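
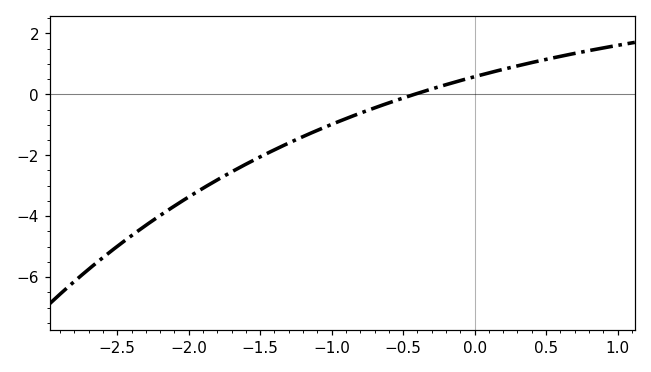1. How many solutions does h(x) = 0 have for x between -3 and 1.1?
1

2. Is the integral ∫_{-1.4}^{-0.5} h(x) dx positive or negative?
negative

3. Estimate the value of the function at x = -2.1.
-3.67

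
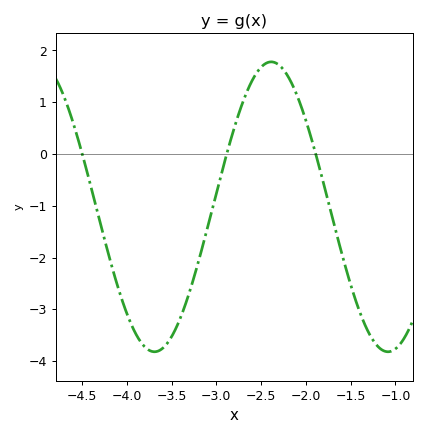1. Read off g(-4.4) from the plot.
-0.6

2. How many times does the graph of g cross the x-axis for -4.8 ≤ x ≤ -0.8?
3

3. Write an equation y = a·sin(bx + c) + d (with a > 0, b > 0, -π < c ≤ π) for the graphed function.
y = 2.8sin(2.4x + 1) - 1.02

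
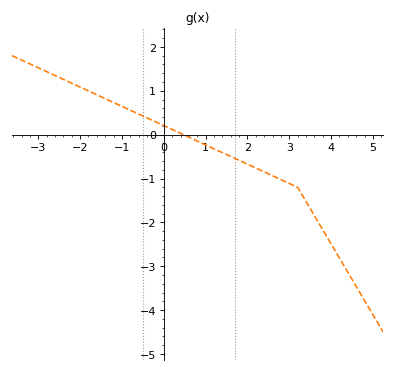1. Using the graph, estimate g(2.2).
-0.8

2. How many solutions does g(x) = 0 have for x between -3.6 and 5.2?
1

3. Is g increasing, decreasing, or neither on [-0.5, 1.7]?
decreasing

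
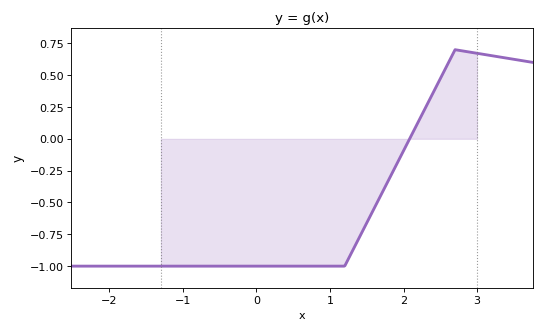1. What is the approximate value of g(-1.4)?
-1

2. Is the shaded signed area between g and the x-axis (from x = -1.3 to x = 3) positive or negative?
negative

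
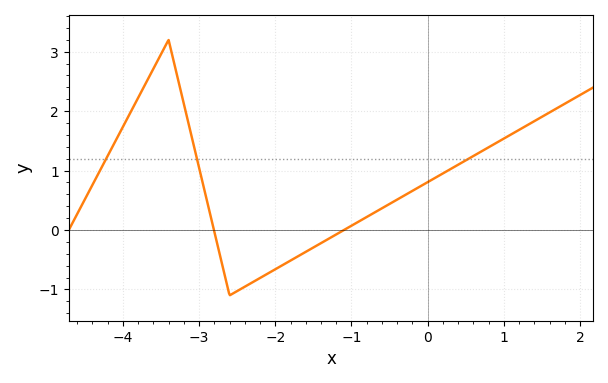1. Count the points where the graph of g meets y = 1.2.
3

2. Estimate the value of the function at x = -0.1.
0.7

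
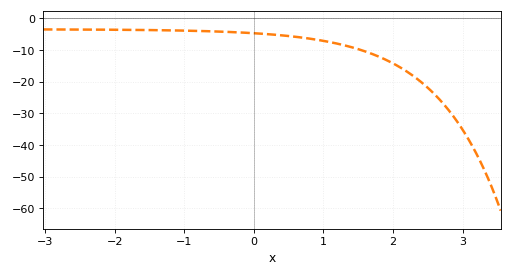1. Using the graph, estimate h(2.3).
-18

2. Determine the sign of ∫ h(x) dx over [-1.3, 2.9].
negative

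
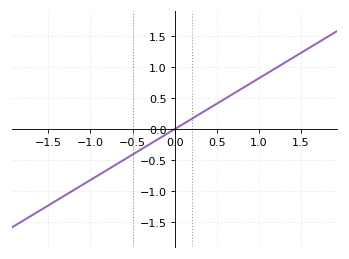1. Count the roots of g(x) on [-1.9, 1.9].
1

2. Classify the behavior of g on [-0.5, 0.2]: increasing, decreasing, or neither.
increasing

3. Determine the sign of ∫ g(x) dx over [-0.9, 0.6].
negative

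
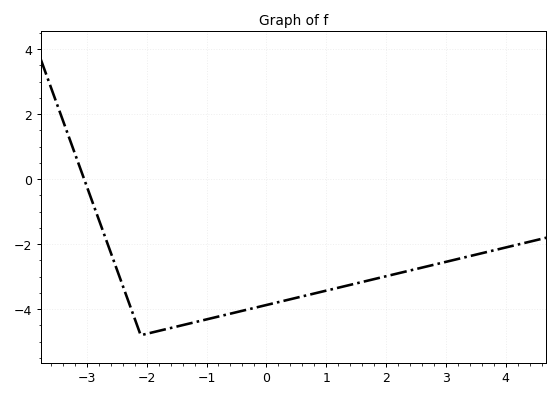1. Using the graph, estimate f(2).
-2.99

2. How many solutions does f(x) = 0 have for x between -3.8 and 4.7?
1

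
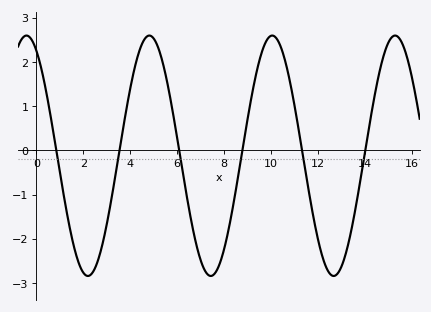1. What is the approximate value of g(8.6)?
-0.591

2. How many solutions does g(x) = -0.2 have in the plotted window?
6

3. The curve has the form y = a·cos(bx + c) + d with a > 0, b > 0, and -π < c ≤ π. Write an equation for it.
y = 2.72cos(1.2x + 0.502) - 0.12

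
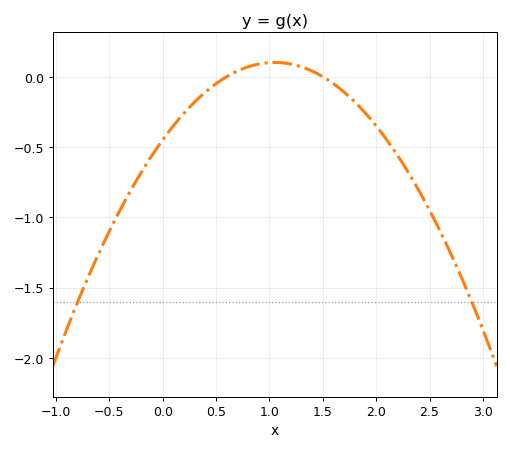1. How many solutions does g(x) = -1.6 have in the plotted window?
2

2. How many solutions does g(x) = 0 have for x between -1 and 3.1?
2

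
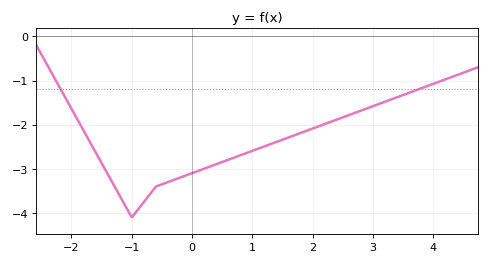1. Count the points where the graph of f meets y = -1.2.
2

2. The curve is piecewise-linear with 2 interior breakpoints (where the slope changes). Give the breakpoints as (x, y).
(-1, -4.1); (-0.6, -3.4)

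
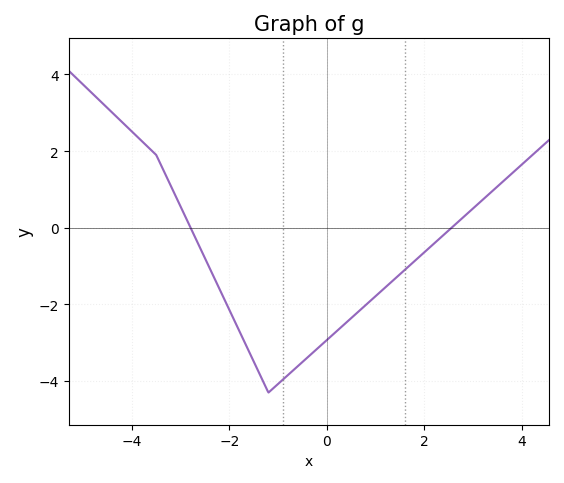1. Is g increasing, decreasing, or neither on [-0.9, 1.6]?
increasing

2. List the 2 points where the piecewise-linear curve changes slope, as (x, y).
(-3.5, 1.9); (-1.2, -4.3)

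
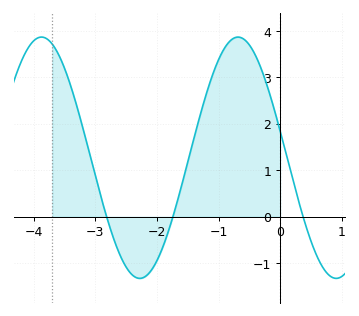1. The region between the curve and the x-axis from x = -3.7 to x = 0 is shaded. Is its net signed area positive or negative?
positive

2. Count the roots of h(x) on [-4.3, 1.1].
3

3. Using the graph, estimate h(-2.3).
-1.33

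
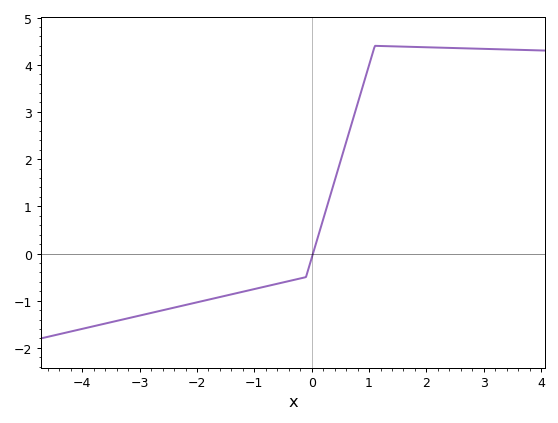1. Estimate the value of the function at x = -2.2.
-1.09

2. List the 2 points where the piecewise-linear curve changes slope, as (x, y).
(-0.1, -0.5); (1.1, 4.4)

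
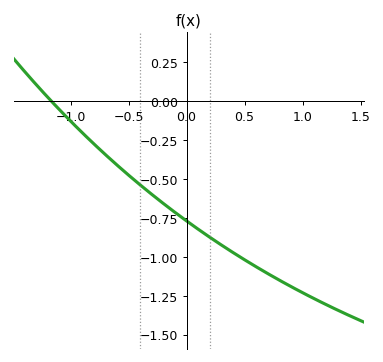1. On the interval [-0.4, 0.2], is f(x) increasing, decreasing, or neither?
decreasing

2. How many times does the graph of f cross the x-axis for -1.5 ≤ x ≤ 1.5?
1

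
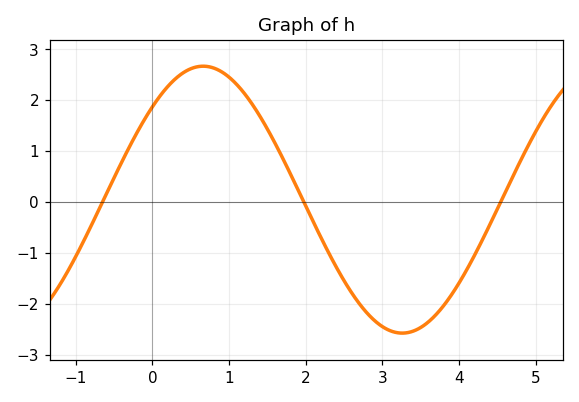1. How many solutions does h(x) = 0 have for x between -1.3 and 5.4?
3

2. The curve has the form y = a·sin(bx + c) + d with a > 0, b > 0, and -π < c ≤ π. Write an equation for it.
y = 2.62sin(1.2x + 0.77) + 0.05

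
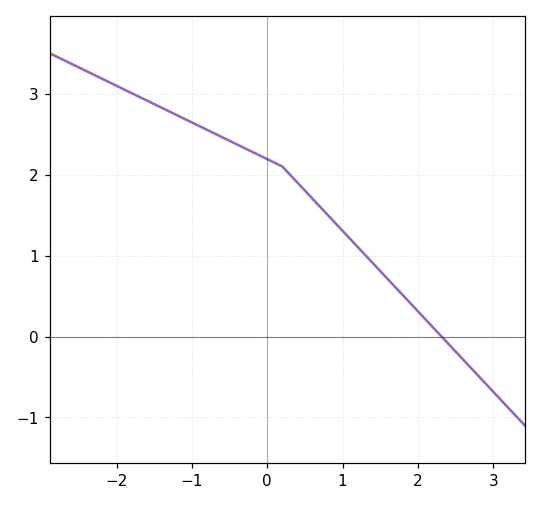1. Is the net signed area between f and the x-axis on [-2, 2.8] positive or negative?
positive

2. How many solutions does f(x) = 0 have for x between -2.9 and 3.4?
1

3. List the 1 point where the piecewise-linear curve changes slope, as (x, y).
(0.2, 2.1)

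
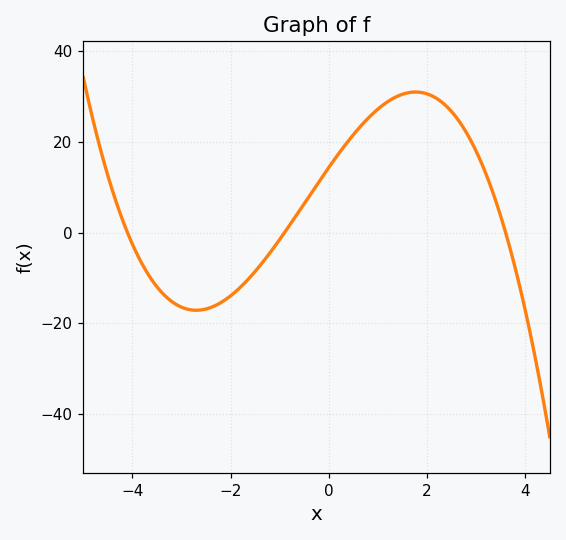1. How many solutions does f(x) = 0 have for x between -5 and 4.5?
3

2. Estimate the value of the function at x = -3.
-16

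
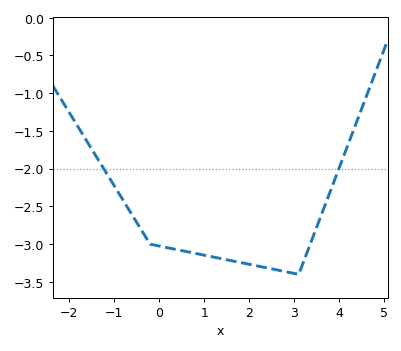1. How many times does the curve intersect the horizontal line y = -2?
2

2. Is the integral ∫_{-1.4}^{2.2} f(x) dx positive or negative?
negative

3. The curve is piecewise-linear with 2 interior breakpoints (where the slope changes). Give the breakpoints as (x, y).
(-0.2, -3); (3.1, -3.4)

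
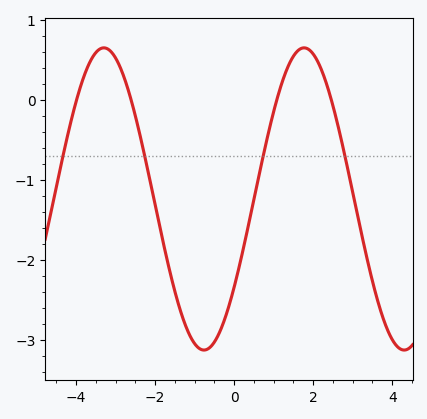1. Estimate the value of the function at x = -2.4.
-0.4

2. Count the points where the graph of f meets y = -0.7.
4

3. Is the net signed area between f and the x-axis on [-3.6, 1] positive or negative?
negative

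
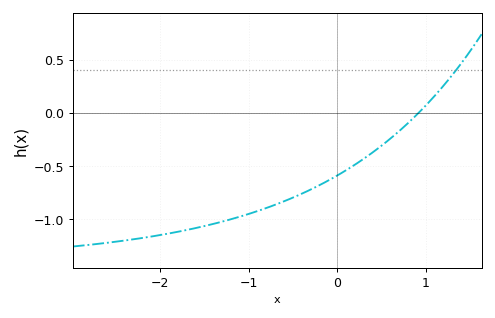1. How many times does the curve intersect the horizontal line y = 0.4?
1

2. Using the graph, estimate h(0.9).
0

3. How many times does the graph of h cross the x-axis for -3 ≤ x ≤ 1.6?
1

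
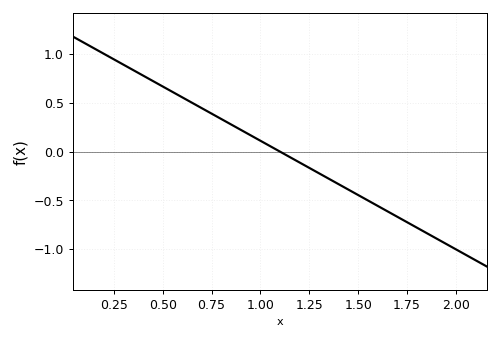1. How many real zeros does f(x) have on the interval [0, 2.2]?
1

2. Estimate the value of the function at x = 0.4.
0.8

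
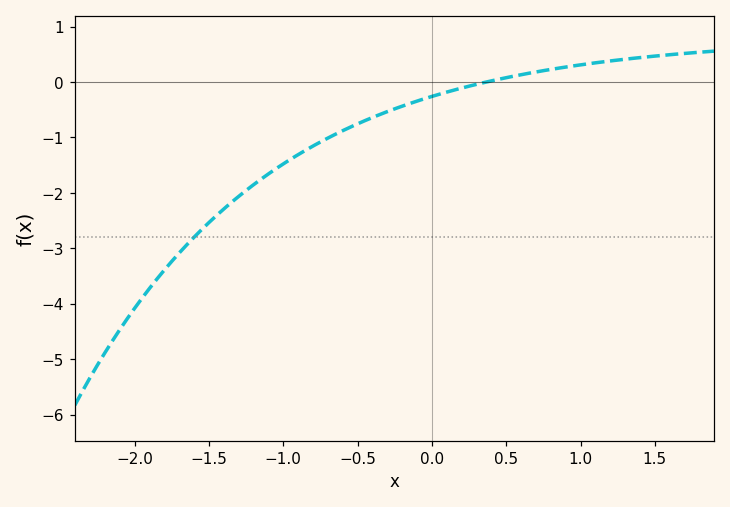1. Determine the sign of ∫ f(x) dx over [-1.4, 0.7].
negative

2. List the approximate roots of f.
0.366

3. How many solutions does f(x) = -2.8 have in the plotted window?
1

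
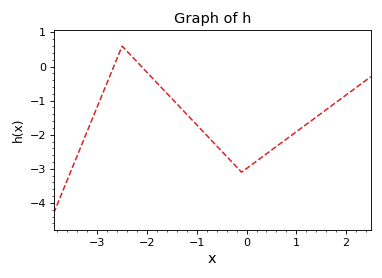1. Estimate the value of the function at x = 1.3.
-1.6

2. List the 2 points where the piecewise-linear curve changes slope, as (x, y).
(-2.5, 0.6); (-0.1, -3.1)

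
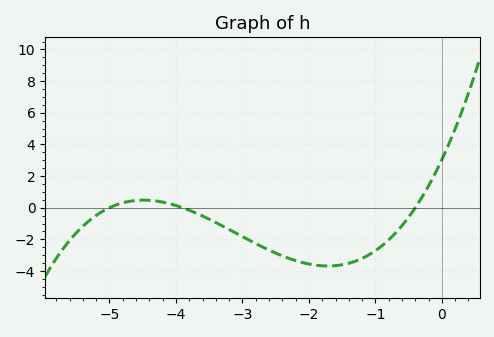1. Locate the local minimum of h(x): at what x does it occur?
-1.7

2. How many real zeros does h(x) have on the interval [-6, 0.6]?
3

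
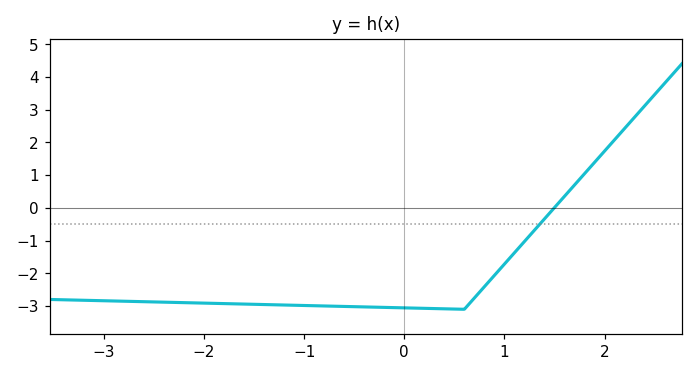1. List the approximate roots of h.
1.5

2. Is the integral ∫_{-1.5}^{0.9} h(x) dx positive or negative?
negative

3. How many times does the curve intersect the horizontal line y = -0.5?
1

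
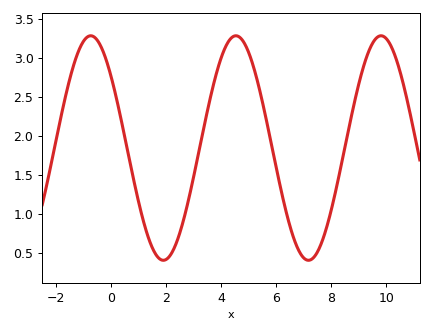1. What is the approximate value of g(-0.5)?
3.2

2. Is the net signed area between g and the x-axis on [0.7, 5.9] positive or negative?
positive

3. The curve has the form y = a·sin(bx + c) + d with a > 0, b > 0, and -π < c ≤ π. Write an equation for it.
y = 1.44sin(1.2x + 2.5) + 1.84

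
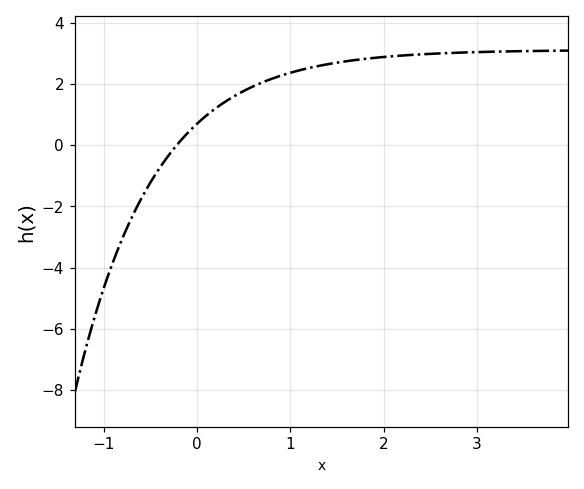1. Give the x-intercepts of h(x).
-0.221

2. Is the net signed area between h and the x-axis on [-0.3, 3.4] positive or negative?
positive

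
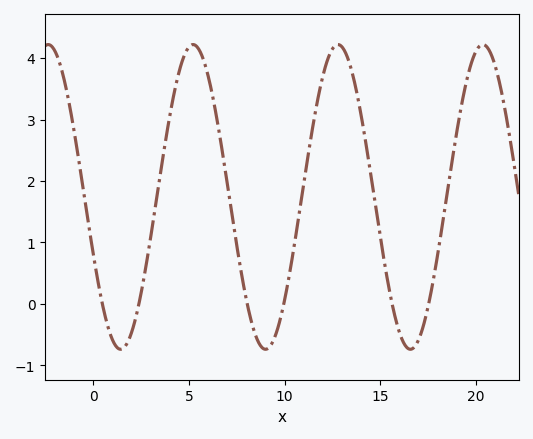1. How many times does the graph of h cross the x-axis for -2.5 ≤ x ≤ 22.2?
6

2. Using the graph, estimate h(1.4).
-0.7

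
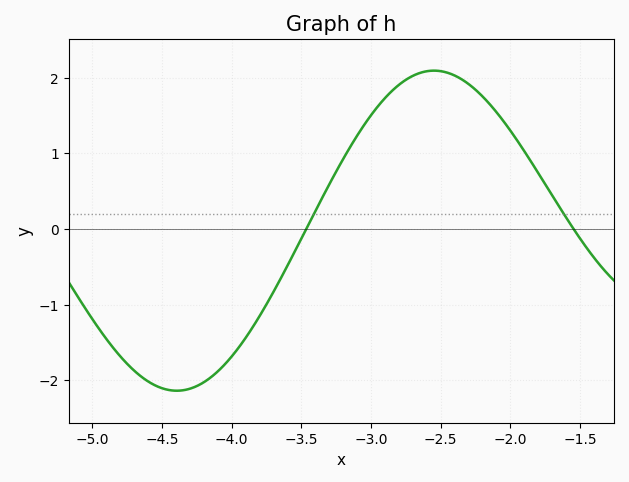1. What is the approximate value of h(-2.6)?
2.1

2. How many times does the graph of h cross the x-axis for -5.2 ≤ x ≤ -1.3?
2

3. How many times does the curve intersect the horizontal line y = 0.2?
2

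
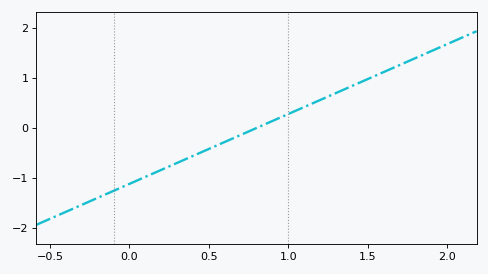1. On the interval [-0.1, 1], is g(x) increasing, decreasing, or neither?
increasing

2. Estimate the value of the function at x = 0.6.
-0.28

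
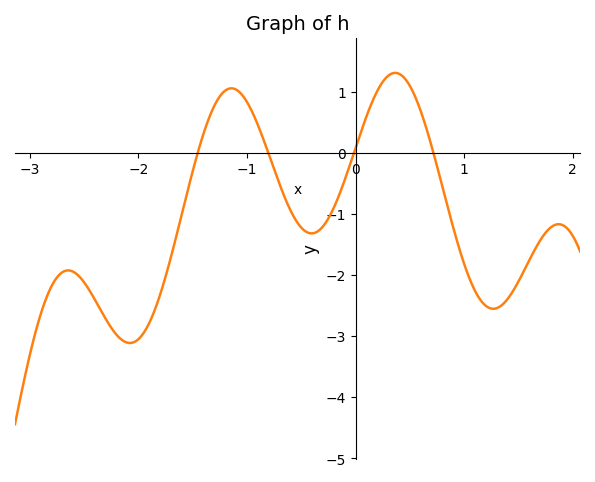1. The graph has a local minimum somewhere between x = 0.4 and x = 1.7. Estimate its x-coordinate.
1.3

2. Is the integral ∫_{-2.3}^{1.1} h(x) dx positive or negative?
negative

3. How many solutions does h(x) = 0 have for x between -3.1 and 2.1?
4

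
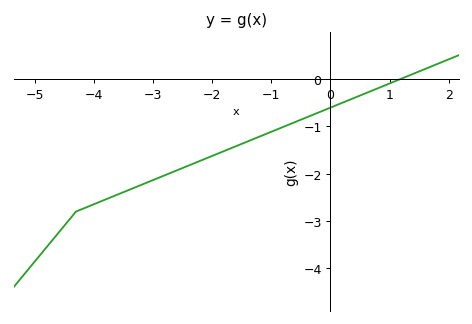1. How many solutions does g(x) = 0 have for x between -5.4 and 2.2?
1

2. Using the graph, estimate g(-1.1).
-1.2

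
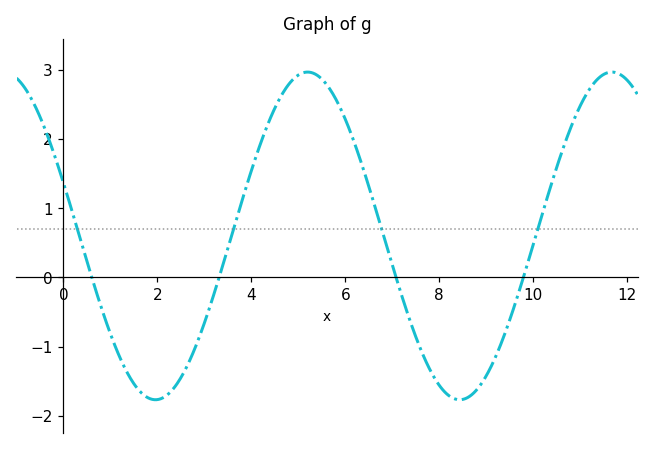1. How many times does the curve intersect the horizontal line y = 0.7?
4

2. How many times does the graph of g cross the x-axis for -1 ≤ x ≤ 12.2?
4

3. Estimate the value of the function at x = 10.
0.5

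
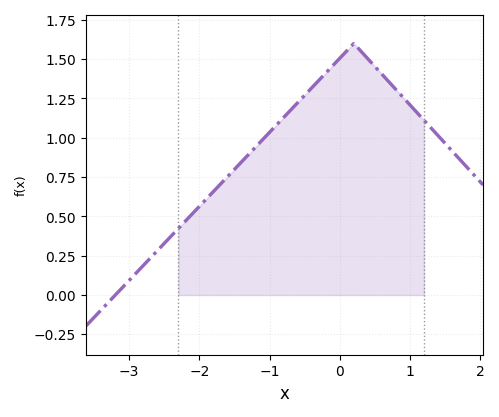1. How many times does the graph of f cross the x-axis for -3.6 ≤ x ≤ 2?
1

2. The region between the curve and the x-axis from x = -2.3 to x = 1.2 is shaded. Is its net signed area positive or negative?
positive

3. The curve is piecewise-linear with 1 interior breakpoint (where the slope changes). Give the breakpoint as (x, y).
(0.2, 1.6)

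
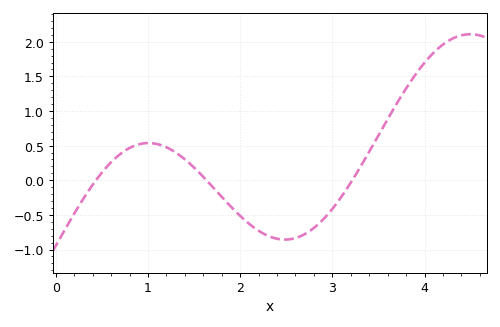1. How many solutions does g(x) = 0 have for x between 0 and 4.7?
3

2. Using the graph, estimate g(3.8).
1.35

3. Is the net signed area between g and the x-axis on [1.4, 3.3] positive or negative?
negative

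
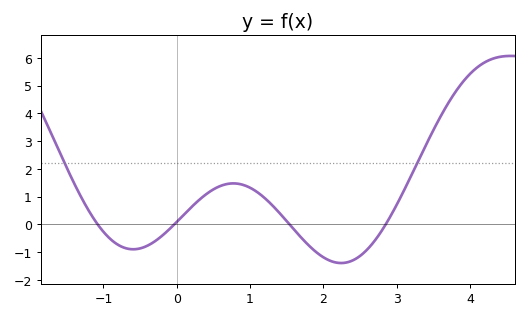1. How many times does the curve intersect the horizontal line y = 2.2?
2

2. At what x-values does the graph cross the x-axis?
-1.1, 0, 1.5, 2.9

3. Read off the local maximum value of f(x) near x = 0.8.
1.5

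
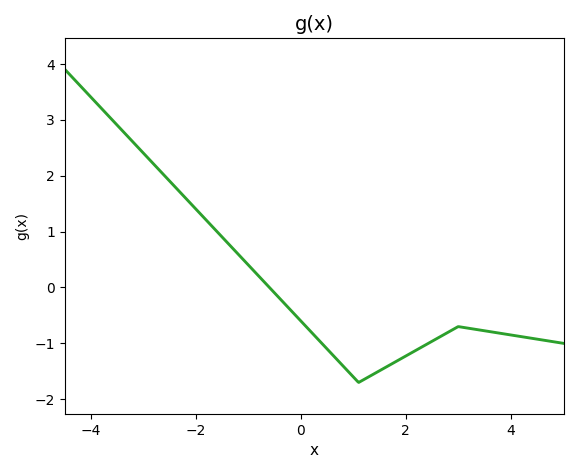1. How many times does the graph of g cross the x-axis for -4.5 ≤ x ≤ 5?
1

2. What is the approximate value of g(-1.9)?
1.3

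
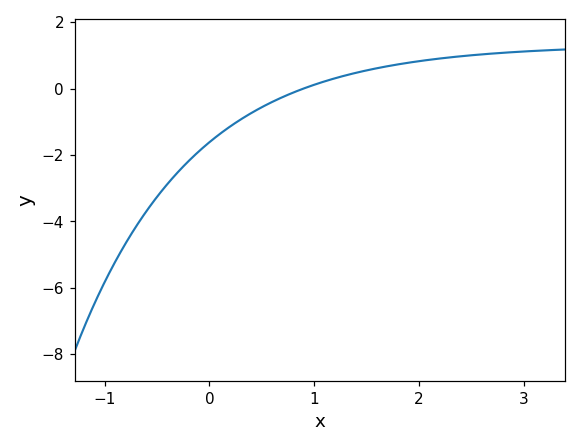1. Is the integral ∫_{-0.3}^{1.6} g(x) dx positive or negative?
negative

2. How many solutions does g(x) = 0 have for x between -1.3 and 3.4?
1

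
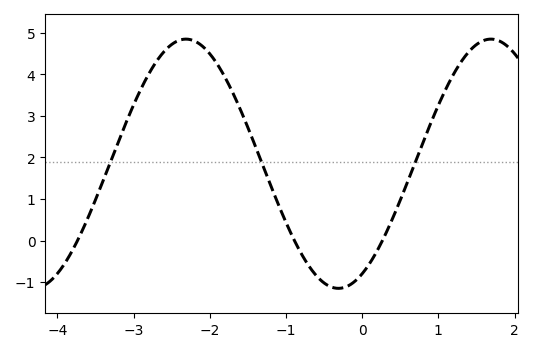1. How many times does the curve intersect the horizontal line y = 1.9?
3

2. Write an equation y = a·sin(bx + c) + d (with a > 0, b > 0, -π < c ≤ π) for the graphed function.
y = 3sin(1.6x - 1.1) + 1.85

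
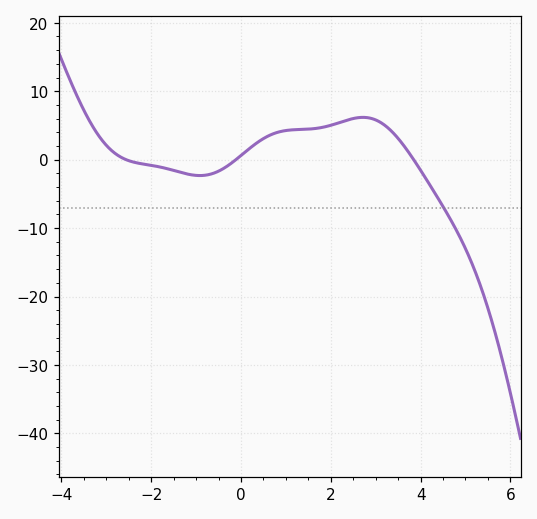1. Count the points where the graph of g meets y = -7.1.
1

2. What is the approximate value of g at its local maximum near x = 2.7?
6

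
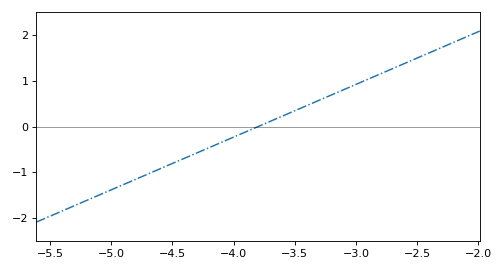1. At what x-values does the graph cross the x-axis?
-3.8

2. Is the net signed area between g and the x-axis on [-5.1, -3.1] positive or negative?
negative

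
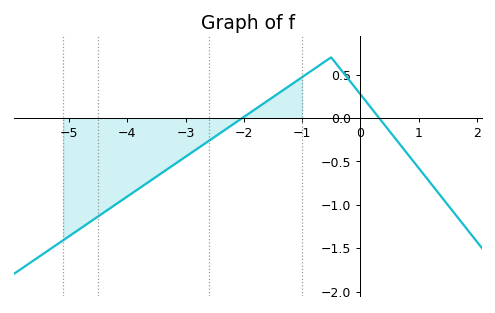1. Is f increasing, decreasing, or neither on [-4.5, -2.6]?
increasing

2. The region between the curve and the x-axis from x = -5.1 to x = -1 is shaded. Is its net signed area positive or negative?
negative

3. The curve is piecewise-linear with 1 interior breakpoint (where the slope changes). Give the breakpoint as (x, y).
(-0.5, 0.7)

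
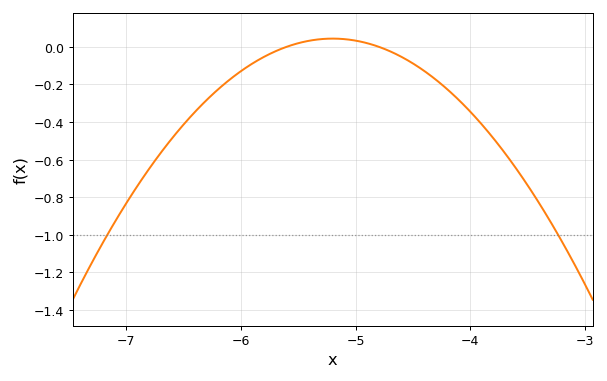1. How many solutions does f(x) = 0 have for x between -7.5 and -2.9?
2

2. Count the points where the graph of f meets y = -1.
2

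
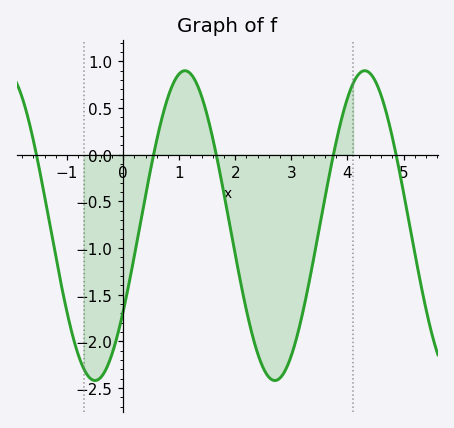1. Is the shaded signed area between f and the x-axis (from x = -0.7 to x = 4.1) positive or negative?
negative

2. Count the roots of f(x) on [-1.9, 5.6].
5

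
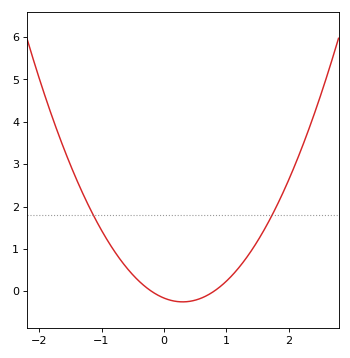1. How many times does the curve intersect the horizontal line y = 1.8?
2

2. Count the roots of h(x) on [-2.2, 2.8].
2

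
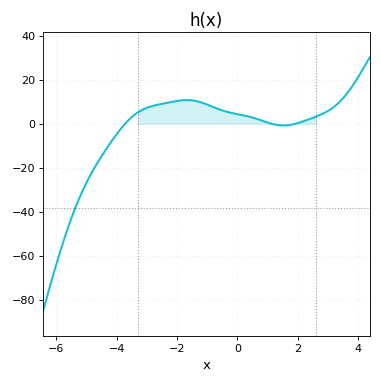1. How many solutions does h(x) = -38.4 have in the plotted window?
1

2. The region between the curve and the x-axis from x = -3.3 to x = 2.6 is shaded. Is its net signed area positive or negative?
positive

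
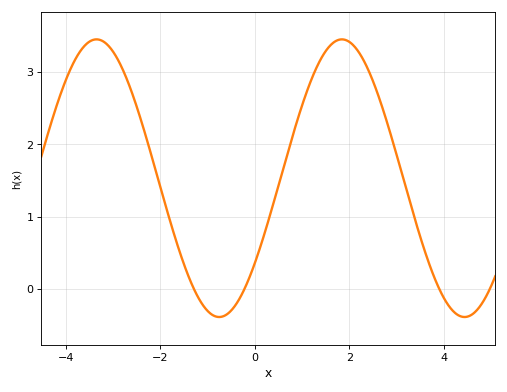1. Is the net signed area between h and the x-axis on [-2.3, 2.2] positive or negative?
positive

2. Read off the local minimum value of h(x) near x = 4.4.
-0.4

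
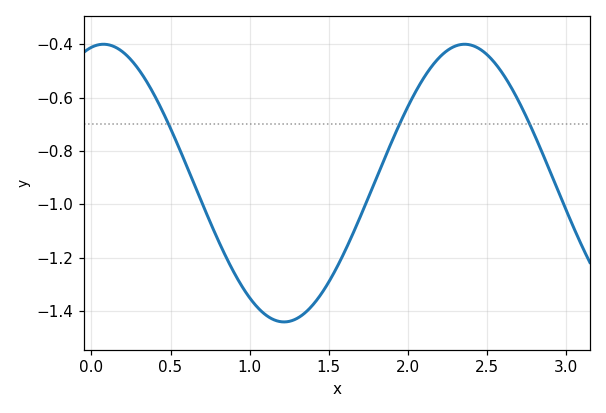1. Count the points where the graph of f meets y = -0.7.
3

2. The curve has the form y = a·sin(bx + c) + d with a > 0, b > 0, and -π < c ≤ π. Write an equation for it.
y = 0.52sin(2.8x + 1.4) - 0.92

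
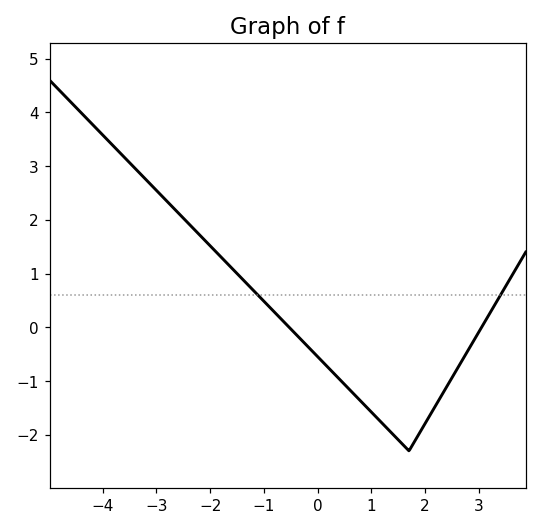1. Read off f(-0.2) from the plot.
-0.3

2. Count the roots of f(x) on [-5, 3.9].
2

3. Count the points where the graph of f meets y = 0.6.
2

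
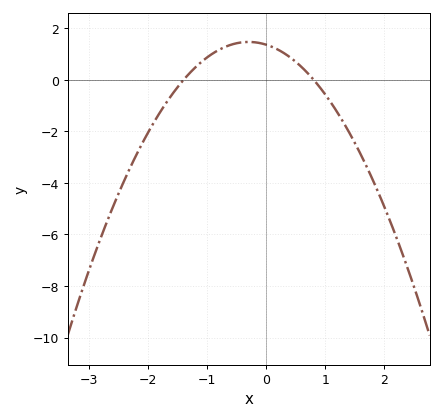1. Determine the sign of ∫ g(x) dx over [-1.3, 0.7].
positive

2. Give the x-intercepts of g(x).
-1.4, 0.8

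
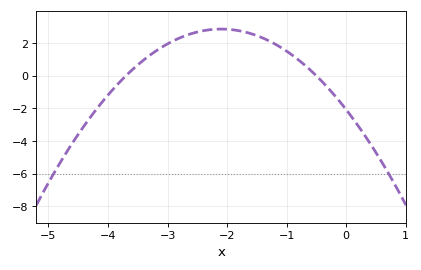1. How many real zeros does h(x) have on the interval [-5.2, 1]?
2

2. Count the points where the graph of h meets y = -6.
2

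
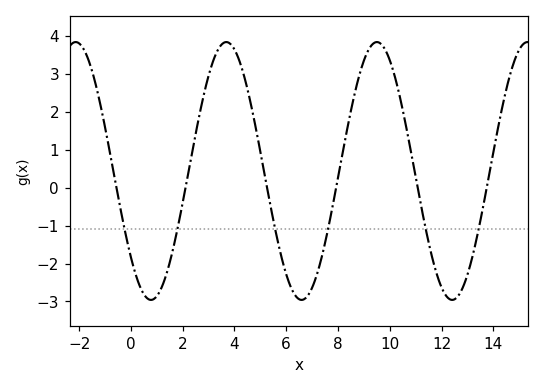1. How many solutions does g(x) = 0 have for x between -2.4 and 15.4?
6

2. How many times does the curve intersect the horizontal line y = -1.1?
6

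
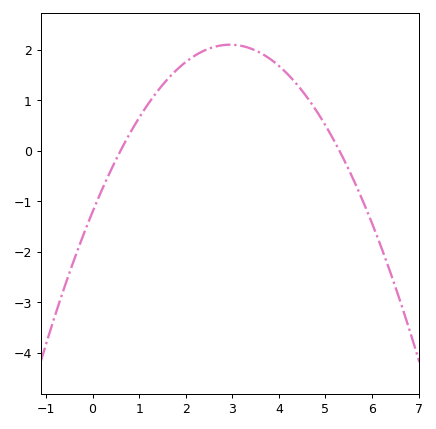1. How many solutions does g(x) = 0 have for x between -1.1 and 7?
2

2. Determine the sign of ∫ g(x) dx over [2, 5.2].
positive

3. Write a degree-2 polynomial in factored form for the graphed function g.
y = -0.38(x - 0.6)(x - 5.3)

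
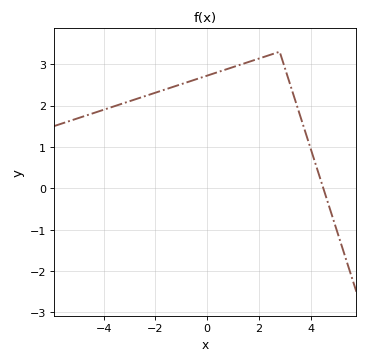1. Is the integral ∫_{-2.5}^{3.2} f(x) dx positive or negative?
positive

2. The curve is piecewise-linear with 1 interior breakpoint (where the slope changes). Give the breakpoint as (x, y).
(2.8, 3.3)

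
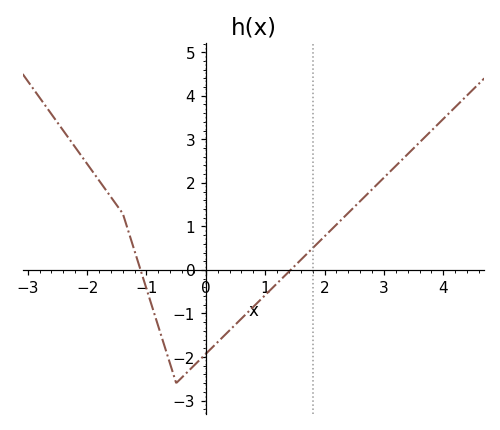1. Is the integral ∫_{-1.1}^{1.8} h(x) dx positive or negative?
negative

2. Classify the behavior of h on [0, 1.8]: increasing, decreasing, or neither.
increasing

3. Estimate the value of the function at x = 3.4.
2.7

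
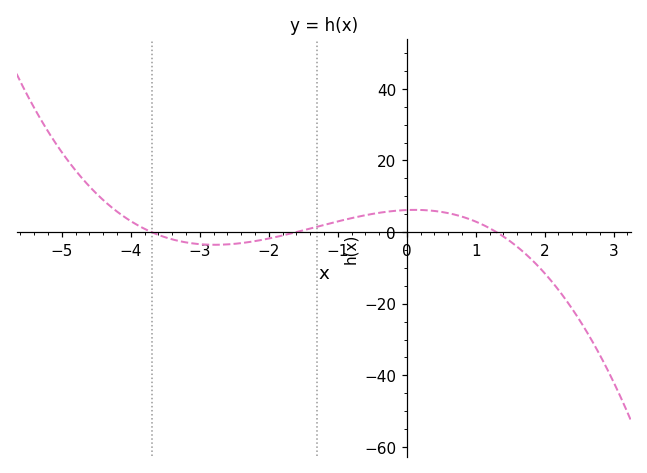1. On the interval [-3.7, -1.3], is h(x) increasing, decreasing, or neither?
neither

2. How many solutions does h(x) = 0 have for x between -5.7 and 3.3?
3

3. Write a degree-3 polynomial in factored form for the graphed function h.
y = -0.8(x + 3.7)(x + 1.6)(x - 1.3)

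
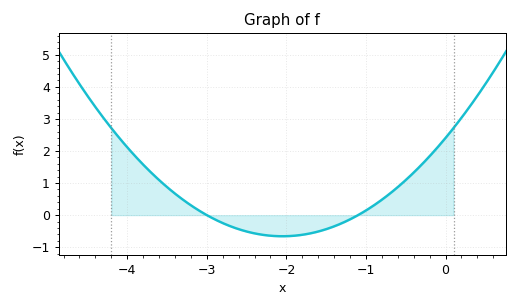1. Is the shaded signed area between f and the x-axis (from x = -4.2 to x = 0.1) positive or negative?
positive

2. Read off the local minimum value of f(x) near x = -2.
-0.7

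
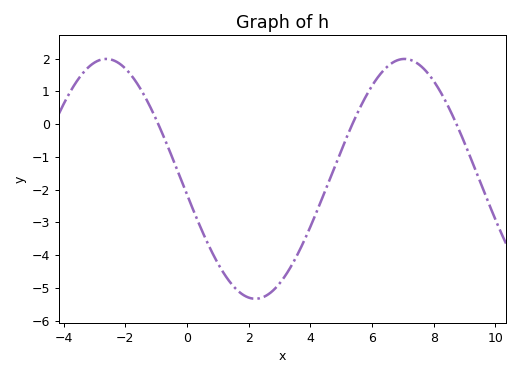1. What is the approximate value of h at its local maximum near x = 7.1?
1.99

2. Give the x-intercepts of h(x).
-0.929, 5.36, 8.74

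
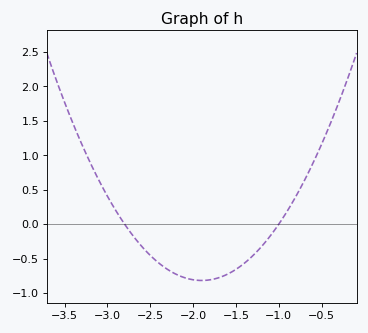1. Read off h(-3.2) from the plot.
0.889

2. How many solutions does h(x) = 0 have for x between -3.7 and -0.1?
2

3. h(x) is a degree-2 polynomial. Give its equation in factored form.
y = 1.01(x + 2.8)(x + 1)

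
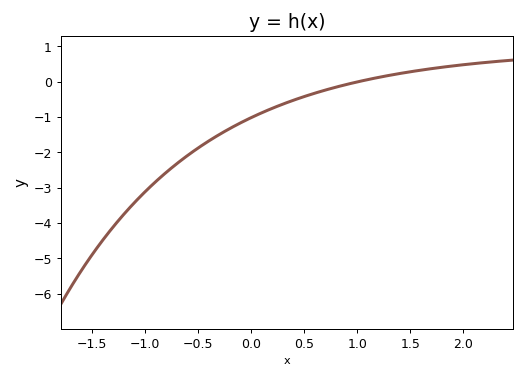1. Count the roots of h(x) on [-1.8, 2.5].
1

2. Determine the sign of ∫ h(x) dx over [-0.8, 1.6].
negative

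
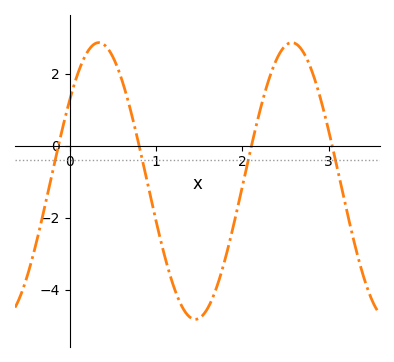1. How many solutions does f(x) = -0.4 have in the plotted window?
4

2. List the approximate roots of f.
-0.129, 0.805, 2.11, 3.04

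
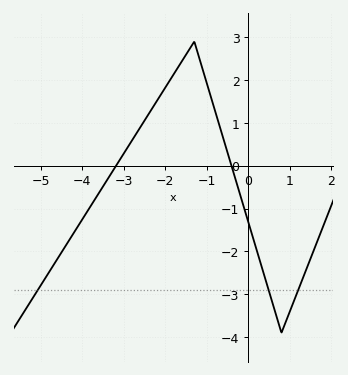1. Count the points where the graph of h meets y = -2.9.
3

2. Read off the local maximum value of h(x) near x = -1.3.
2.9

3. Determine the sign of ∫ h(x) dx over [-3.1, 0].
positive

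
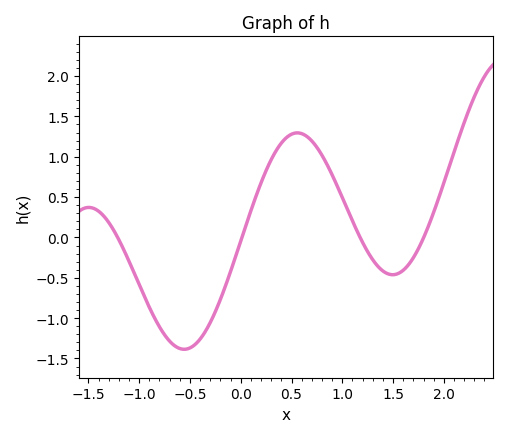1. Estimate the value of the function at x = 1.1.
0.2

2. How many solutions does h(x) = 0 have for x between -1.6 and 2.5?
4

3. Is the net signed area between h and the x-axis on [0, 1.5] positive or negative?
positive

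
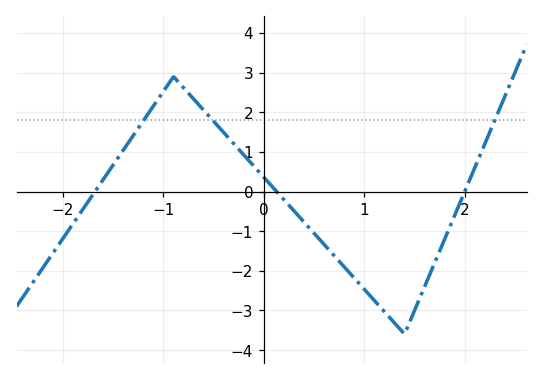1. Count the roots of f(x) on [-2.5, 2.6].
3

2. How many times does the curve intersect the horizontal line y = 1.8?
3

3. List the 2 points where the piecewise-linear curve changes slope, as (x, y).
(-0.9, 2.9); (1.4, -3.6)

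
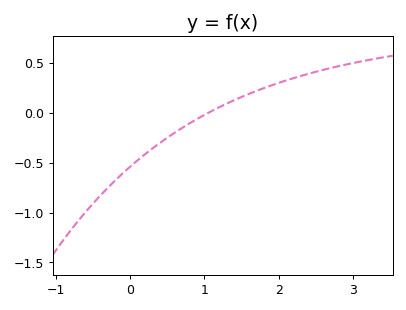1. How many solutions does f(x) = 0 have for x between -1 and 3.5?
1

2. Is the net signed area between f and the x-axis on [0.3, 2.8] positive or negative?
positive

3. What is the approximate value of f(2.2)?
0.35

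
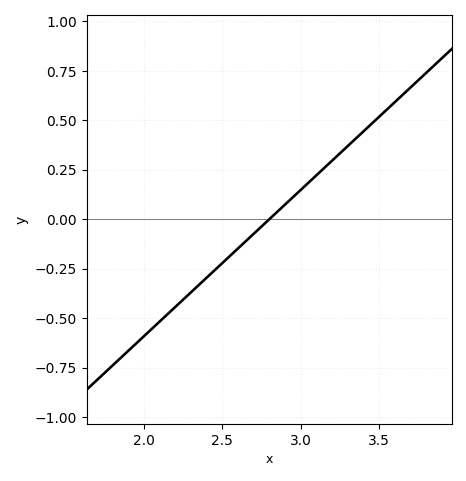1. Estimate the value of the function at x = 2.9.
0.074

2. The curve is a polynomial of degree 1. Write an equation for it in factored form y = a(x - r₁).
y = 0.74(x - 2.8)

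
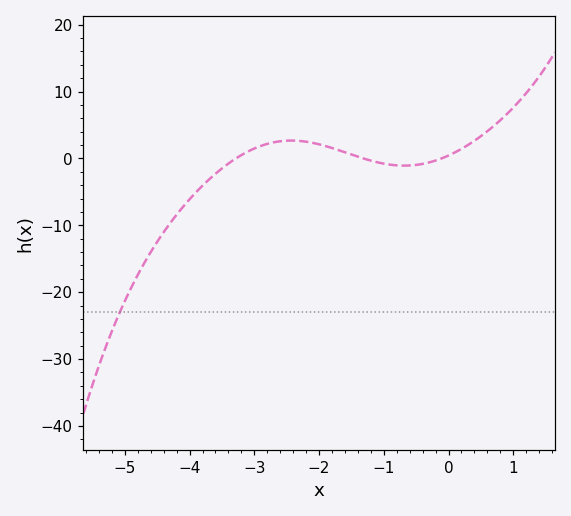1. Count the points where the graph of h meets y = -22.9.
1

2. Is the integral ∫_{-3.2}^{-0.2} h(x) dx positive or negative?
positive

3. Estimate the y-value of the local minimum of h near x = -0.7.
-1.08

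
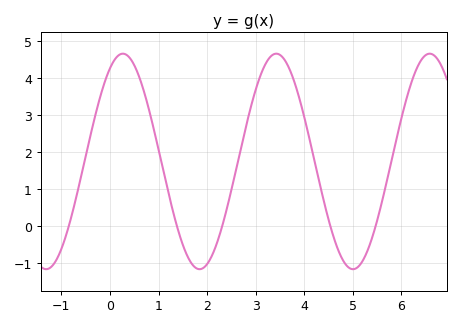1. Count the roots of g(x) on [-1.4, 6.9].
5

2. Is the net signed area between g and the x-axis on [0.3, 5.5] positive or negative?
positive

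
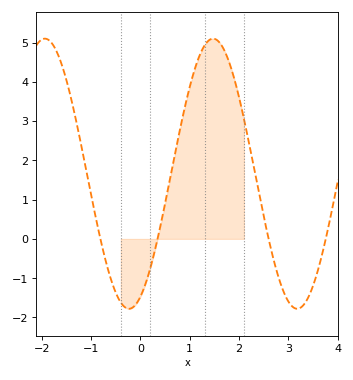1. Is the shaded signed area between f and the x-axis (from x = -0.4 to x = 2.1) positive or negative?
positive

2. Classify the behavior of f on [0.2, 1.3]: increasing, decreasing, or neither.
increasing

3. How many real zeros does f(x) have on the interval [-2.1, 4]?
4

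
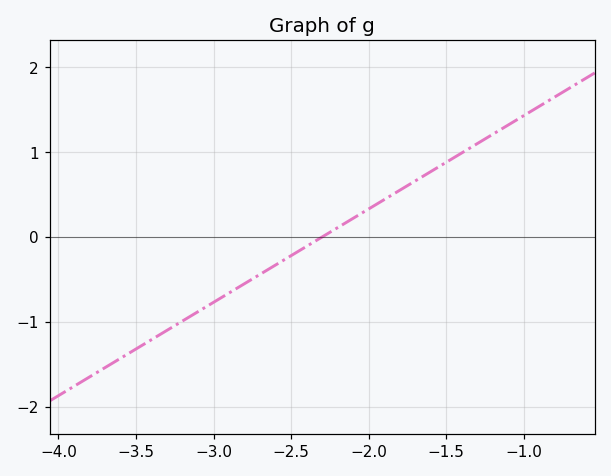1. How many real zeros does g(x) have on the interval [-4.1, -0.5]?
1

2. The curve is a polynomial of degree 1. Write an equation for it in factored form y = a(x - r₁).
y = 1.1(x + 2.3)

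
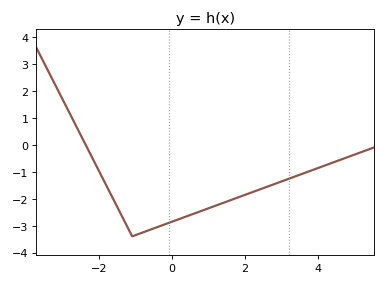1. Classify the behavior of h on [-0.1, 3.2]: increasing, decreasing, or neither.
increasing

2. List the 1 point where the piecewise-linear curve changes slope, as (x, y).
(-1.1, -3.4)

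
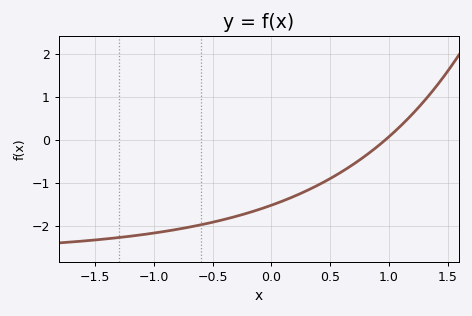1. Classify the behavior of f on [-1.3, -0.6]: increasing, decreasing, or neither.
increasing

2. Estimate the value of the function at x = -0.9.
-2.1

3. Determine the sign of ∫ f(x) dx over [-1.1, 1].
negative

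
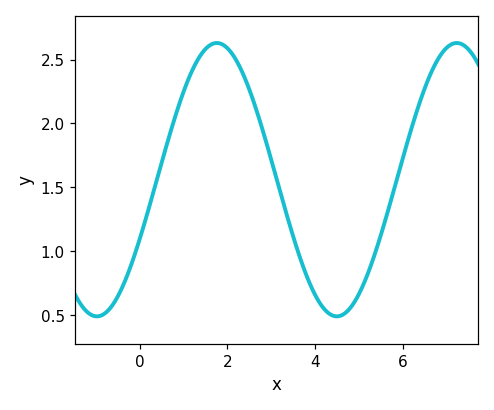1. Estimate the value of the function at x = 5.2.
0.827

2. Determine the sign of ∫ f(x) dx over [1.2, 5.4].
positive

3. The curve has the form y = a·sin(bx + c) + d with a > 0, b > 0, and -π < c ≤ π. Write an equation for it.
y = 1.07sin(1.15x - 0.452) + 1.56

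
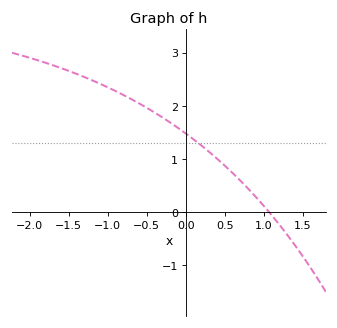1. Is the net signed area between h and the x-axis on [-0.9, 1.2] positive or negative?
positive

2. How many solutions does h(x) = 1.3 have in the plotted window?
1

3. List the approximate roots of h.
1.07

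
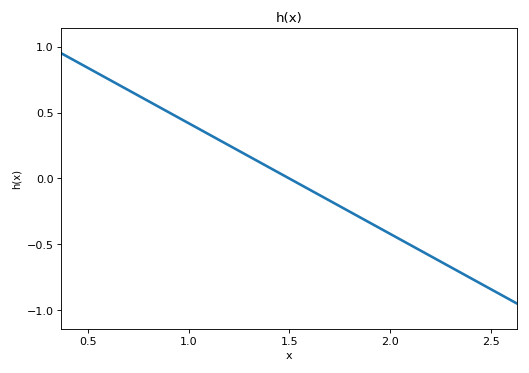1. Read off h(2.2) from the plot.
-0.6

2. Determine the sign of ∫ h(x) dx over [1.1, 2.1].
negative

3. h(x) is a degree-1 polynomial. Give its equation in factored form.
y = -0.84(x - 1.5)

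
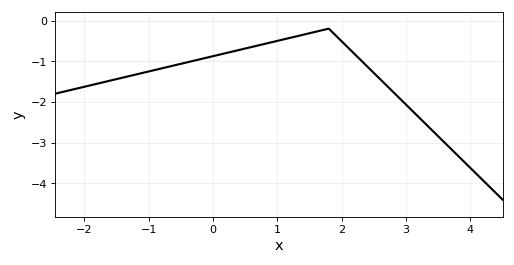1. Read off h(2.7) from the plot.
-1.6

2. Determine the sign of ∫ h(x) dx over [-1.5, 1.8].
negative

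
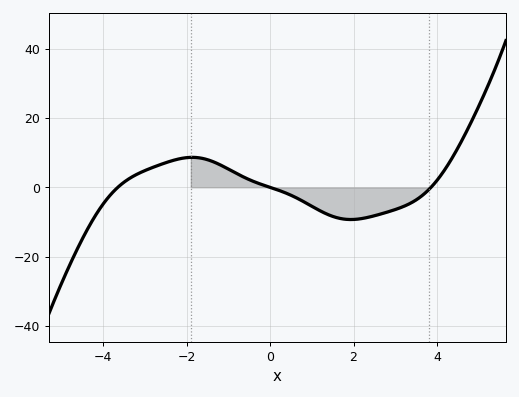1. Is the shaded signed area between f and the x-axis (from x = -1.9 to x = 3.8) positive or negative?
negative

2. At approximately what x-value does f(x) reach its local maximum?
-1.86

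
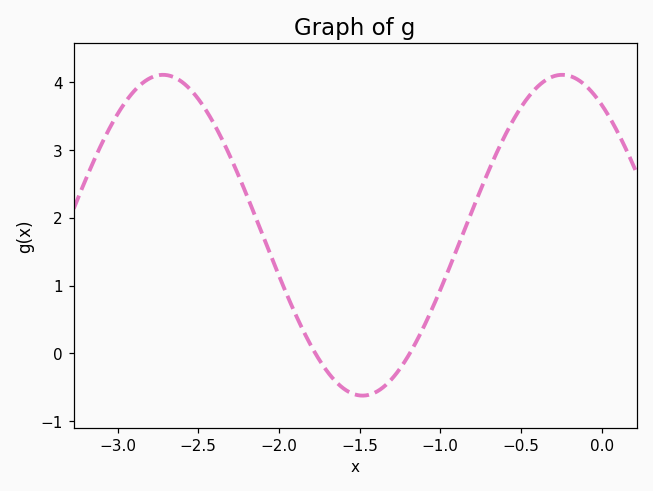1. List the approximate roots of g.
-1.75, -1.2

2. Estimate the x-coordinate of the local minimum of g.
-1.5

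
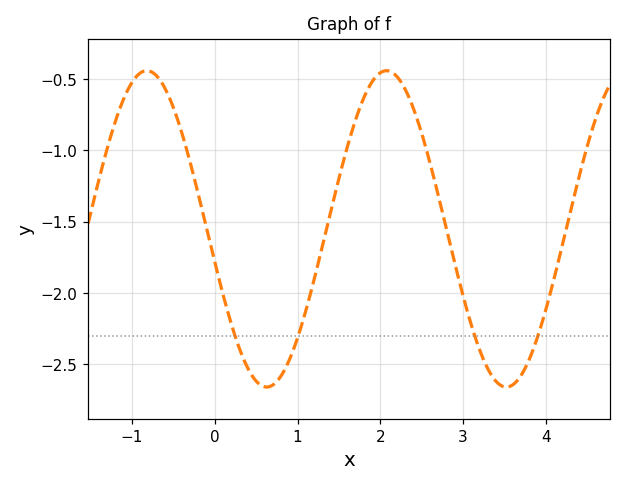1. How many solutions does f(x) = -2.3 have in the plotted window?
4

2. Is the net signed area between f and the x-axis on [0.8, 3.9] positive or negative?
negative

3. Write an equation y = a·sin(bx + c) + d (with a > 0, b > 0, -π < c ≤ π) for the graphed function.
y = 1.11sin(2.17x - 2.93) - 1.55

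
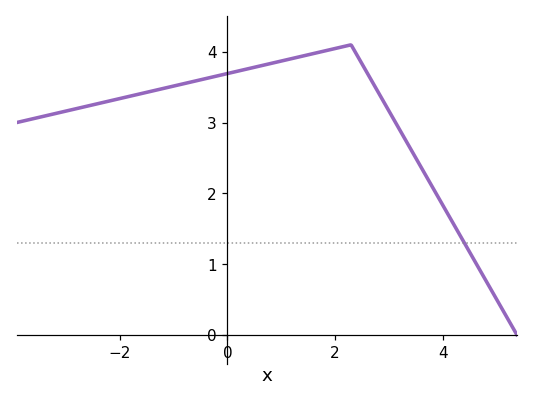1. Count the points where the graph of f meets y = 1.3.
1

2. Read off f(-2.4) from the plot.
3.3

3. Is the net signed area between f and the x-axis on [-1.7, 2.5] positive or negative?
positive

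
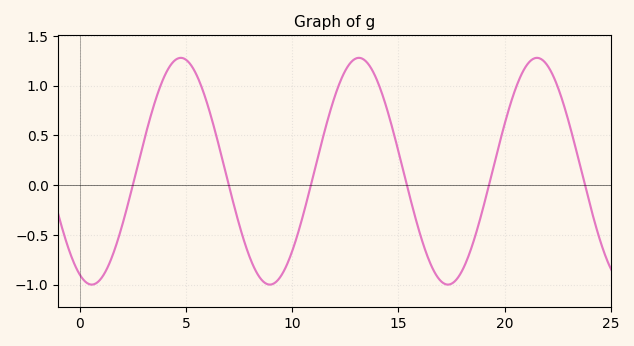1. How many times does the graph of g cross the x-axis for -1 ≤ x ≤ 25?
6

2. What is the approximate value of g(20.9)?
1.15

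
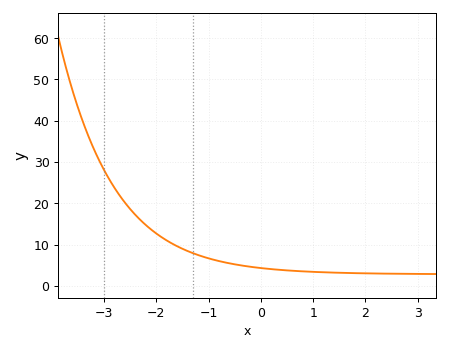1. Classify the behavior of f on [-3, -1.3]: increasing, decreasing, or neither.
decreasing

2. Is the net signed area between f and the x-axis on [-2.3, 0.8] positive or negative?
positive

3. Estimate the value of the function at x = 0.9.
3.48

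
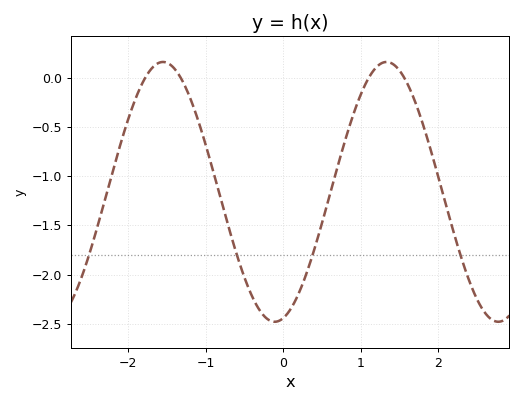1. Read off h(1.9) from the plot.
-0.75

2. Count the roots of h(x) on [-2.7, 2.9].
4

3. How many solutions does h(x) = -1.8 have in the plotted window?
4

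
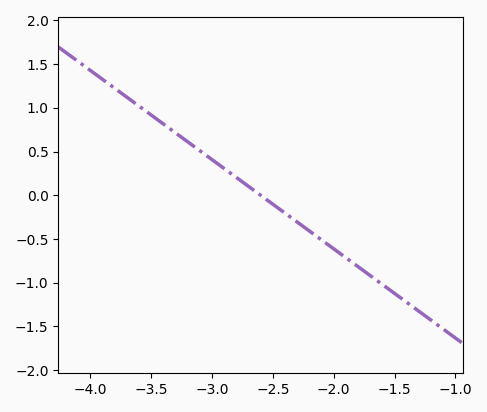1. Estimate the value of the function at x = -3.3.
0.7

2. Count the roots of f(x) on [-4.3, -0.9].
1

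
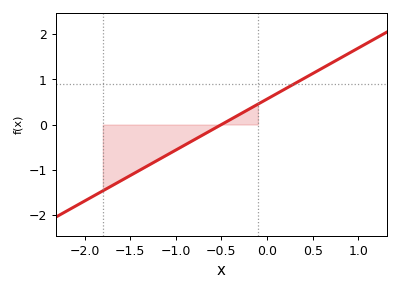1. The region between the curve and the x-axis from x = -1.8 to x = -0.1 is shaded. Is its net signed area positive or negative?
negative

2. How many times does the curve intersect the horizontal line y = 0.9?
1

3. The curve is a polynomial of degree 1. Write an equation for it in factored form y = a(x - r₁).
y = 1.13(x + 0.5)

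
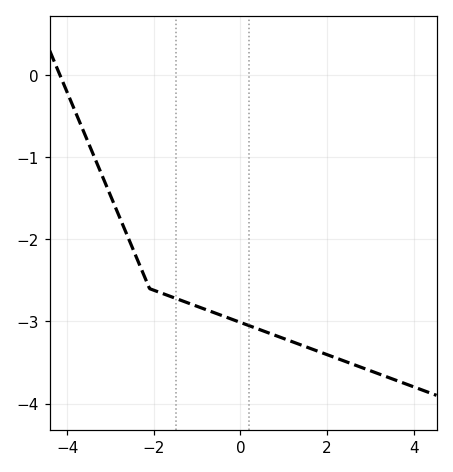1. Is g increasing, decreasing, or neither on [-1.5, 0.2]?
decreasing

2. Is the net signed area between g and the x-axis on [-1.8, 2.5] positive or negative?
negative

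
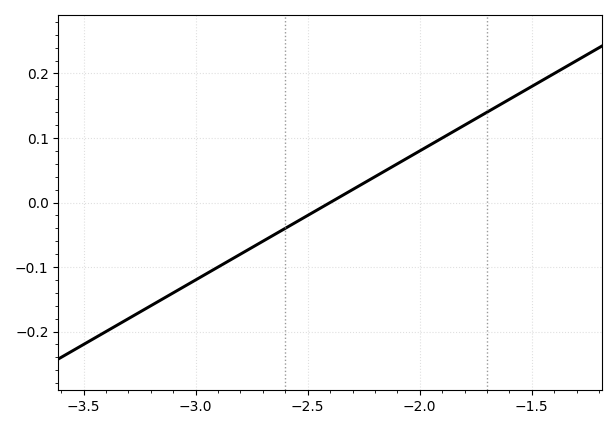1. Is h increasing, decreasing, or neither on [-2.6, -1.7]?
increasing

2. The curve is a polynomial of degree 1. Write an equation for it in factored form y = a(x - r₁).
y = 0.2(x + 2.4)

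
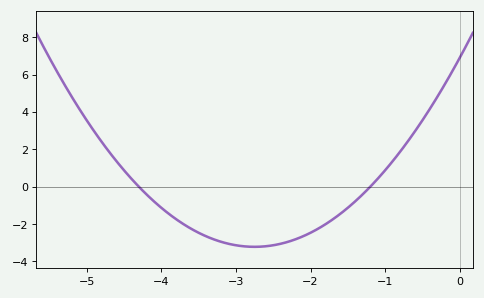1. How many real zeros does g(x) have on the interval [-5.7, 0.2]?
2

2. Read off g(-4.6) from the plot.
1.4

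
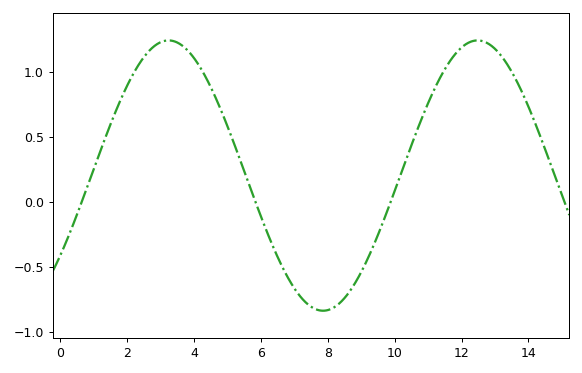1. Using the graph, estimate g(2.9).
1.2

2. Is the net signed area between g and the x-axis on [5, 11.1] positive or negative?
negative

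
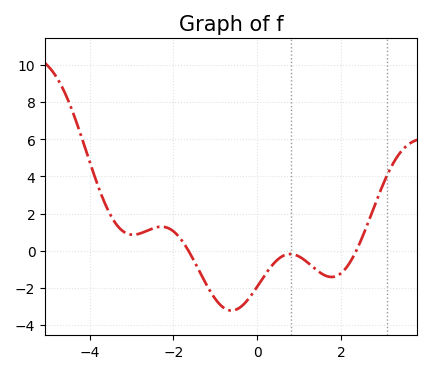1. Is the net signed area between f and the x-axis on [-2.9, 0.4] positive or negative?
negative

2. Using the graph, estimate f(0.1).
-1.6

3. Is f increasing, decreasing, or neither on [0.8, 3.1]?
neither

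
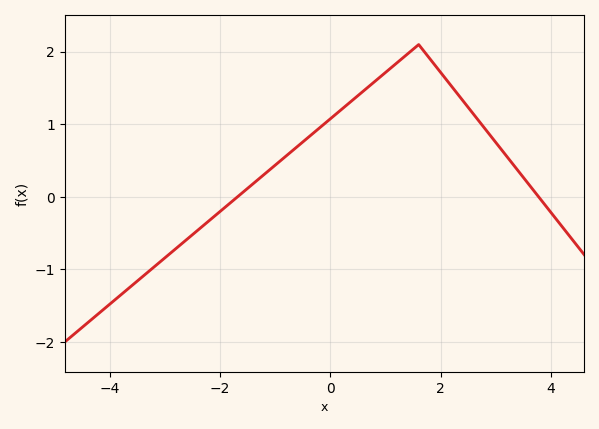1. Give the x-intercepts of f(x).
-1.69, 3.77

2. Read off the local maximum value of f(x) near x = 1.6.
2.1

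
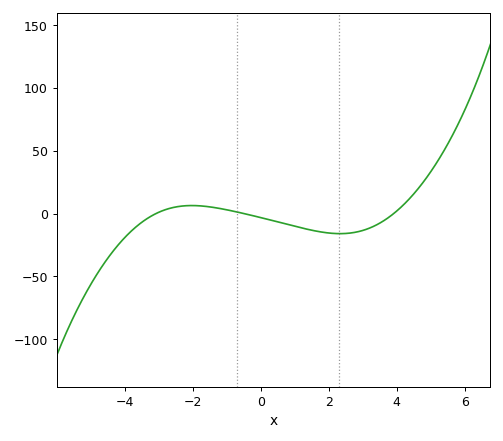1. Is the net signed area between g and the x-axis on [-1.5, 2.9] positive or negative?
negative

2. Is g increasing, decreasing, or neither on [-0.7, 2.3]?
decreasing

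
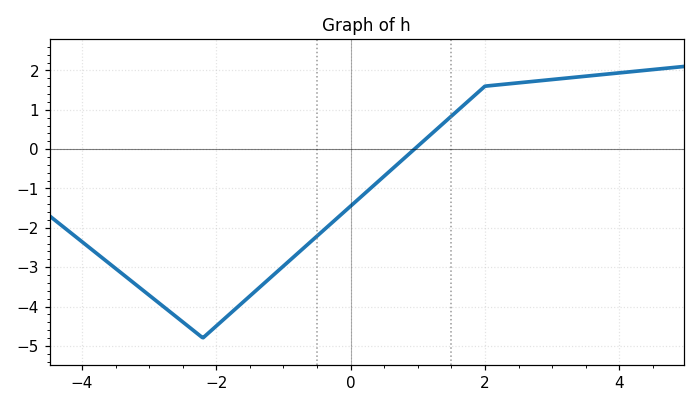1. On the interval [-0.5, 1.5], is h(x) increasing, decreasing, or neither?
increasing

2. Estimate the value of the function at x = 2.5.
1.68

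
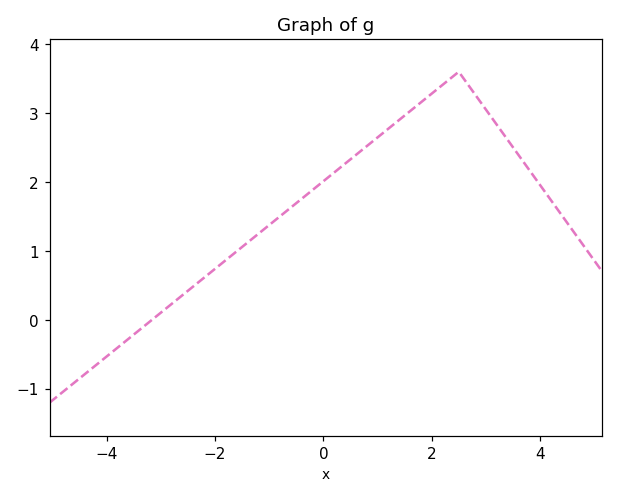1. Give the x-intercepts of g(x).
-3.17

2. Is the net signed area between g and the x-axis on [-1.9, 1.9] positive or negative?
positive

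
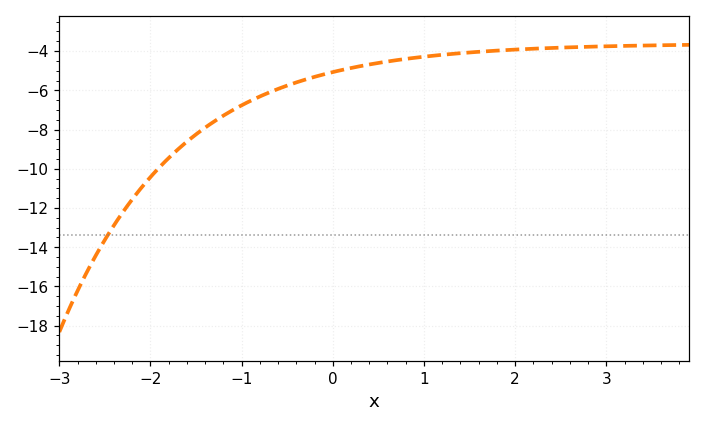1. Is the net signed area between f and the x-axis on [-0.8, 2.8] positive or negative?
negative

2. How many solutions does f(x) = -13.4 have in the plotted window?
1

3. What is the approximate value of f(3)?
-3.75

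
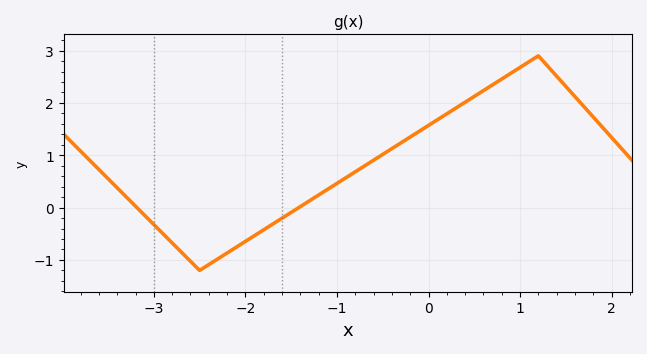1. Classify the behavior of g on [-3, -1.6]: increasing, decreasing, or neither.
neither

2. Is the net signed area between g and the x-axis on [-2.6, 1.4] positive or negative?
positive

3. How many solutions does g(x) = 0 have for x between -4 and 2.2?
2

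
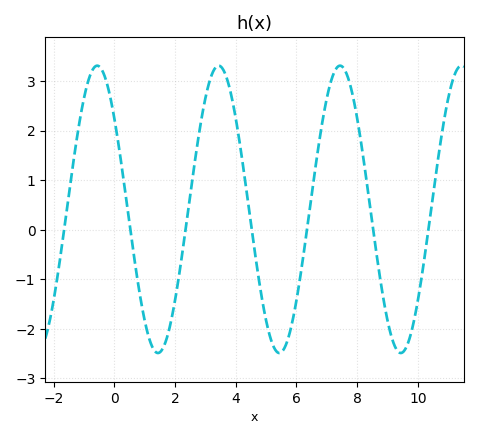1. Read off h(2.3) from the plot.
-0.2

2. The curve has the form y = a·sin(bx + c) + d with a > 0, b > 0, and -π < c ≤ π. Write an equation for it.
y = 2.9sin(1.6x + 2.5) + 0.41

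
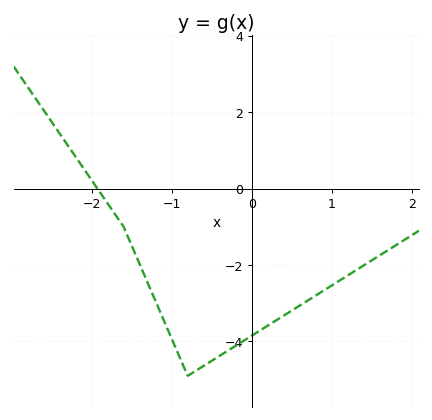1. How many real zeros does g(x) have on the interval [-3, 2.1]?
1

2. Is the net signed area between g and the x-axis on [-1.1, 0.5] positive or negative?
negative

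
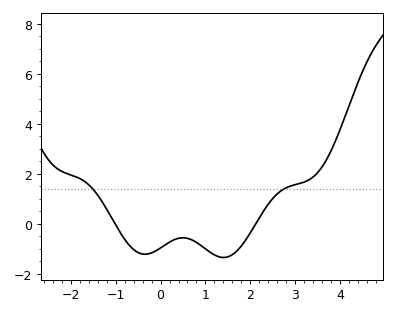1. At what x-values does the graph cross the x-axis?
-1, 2.2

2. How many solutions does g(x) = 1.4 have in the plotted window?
2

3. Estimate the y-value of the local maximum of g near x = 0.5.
-0.6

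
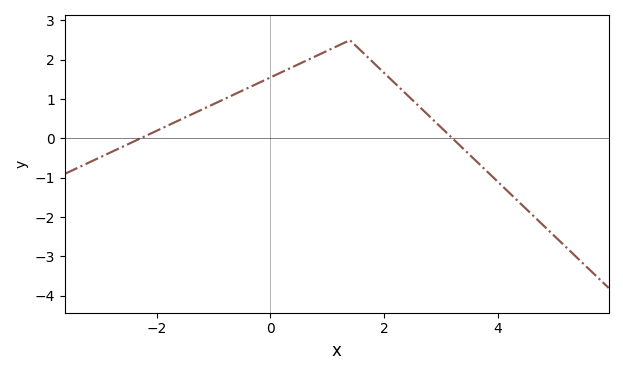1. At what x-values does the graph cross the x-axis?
-2.29, 3.21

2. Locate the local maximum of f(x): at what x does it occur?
1.4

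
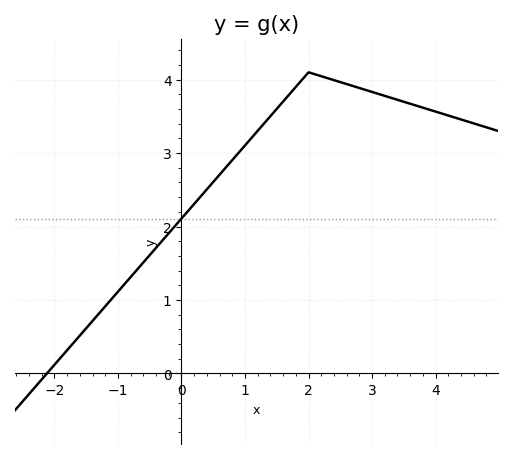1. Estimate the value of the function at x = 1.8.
3.9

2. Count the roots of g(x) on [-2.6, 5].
1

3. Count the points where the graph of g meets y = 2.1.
1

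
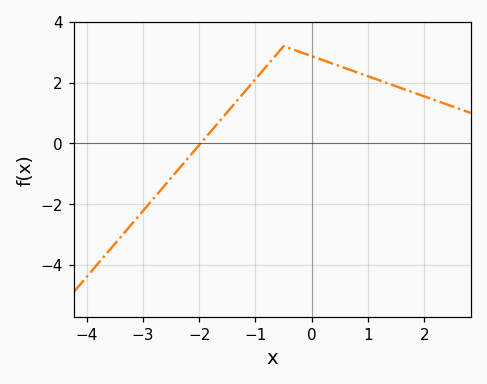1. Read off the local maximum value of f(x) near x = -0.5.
3.2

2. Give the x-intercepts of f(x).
-1.97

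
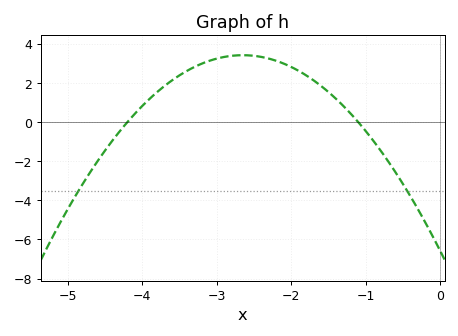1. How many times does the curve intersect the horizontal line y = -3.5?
2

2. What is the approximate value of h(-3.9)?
1.2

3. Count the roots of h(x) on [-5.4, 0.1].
2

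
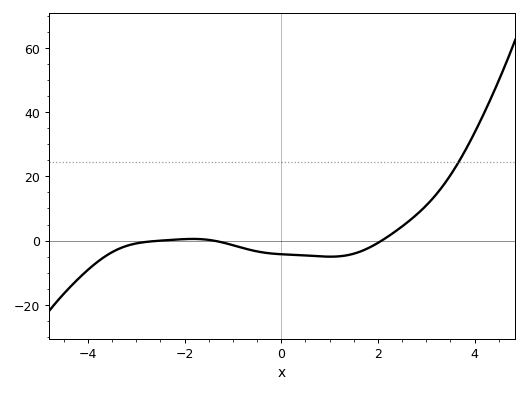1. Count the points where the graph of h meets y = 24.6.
1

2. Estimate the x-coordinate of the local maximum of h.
-1.8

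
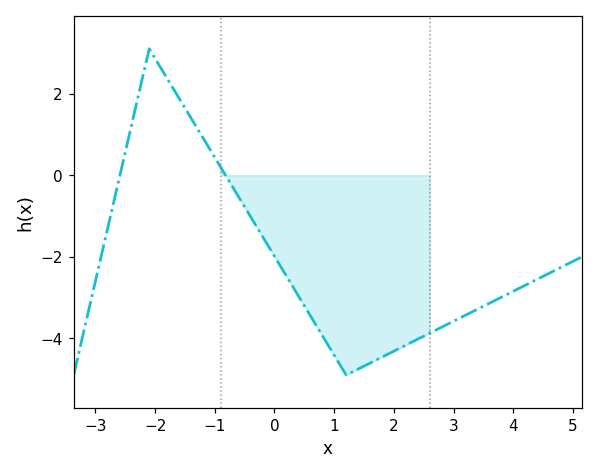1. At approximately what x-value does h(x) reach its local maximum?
-2.1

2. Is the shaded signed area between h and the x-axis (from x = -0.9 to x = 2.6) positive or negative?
negative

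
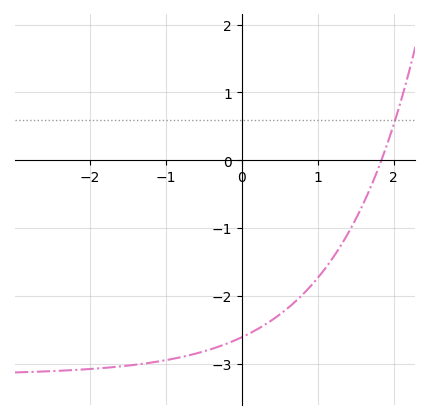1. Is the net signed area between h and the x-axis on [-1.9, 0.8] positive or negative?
negative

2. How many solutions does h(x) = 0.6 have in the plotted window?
1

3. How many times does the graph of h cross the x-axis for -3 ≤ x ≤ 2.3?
1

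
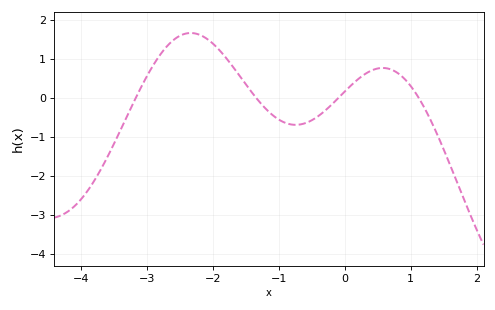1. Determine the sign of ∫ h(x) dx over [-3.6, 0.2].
positive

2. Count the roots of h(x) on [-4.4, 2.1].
4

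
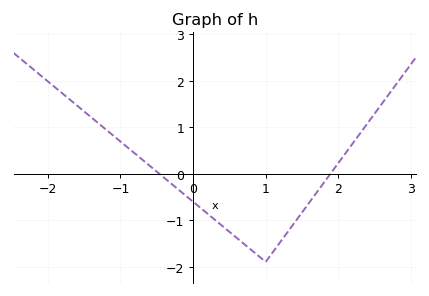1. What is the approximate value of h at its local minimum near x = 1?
-1.9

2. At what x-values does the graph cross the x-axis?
-0.5, 1.9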